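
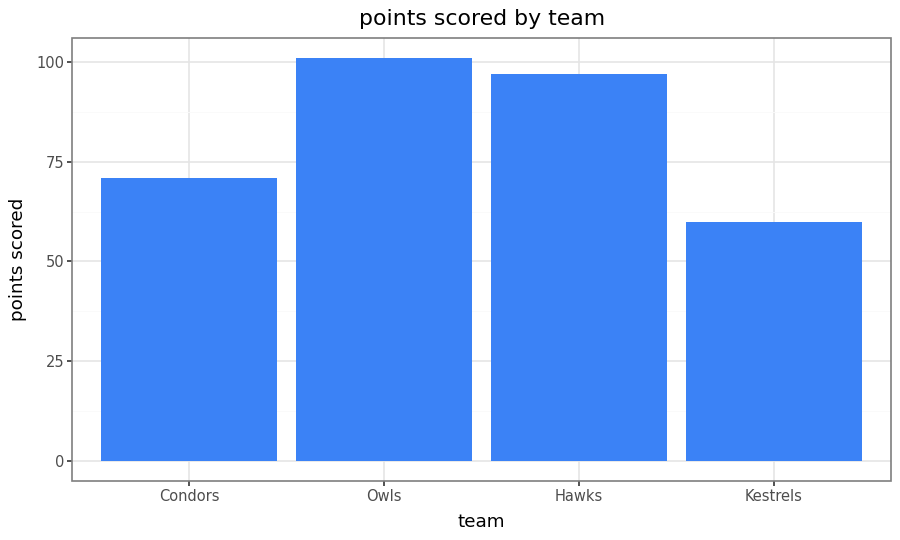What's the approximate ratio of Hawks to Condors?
≈ 1.43×

Hawks ≈ 100, Condors ≈ 70; 100/70 ≈ 1.43.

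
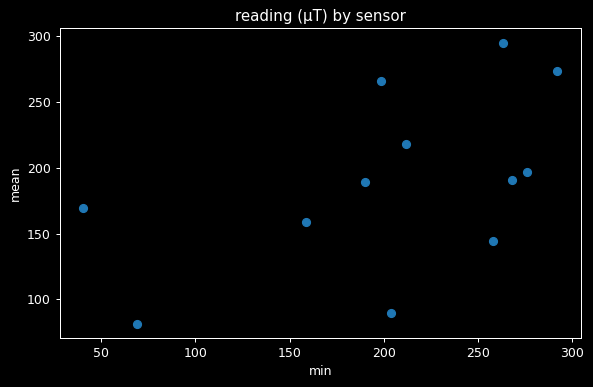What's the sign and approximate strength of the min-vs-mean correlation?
positive, moderate

Points are positively correlated; moderate (|r| ≈ 0.5).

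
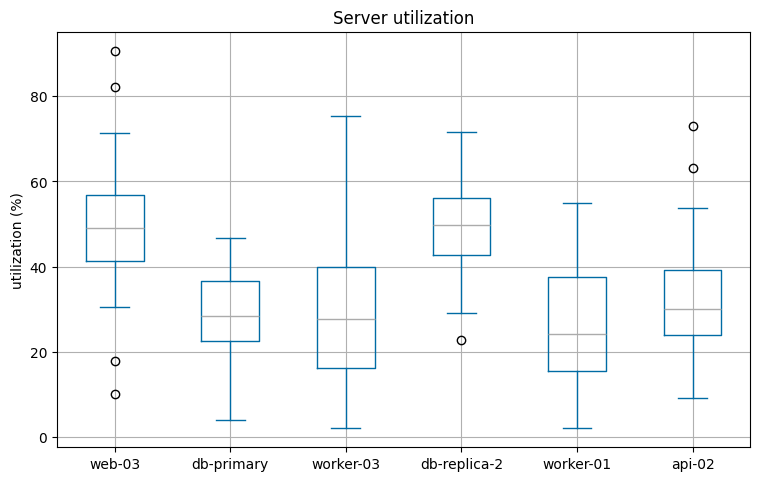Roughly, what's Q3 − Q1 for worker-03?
Q3 ≈ 40, Q1 ≈ 16; IQR ≈ 24.

≈ 24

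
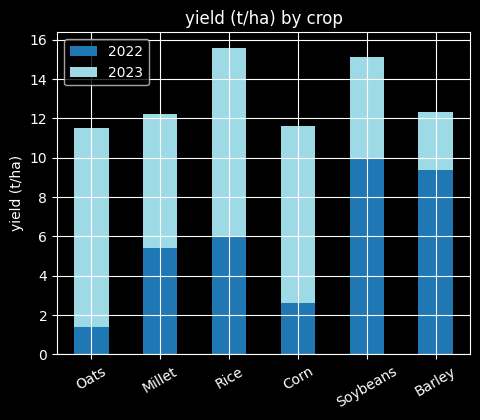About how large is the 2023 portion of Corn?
≈ 10

2023 top ≈ 12, bottom ≈ 2; segment ≈ 10.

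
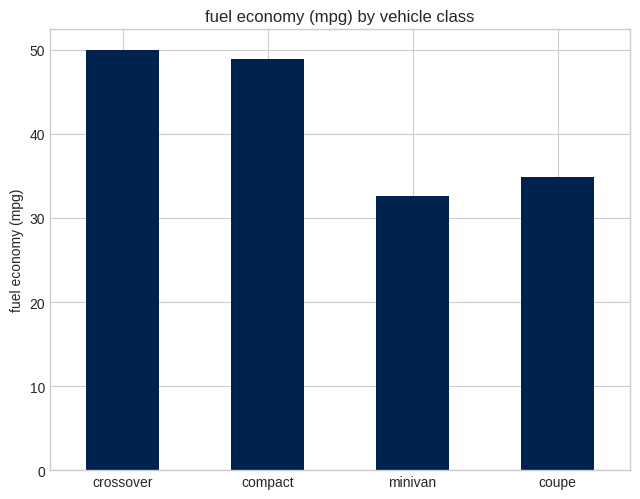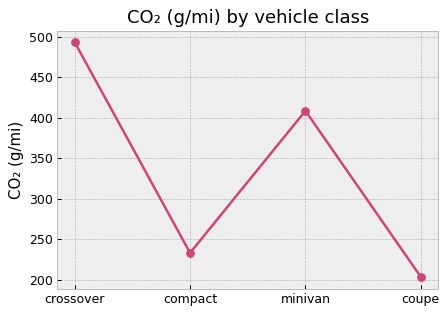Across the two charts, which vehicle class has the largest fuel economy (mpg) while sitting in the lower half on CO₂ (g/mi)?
compact

Chart 2 median CO₂ (g/mi) ≈ 300; below-median vehicle classes: compact, coupe. Among those, compact has the highest fuel economy (mpg) (≈ 50).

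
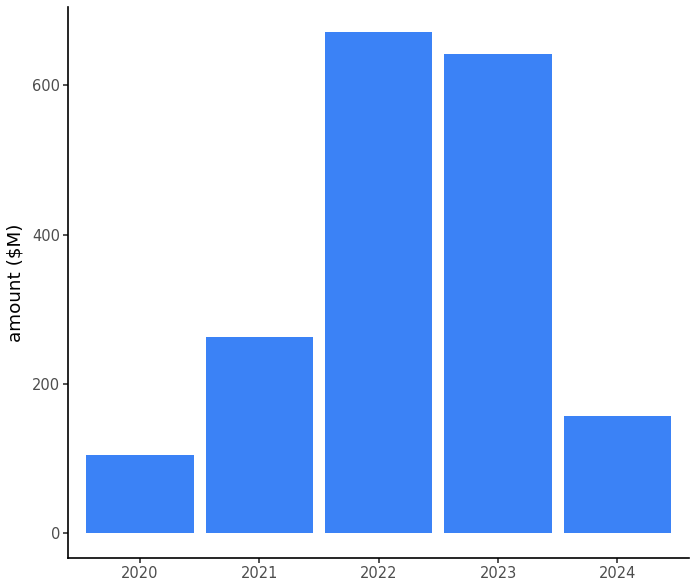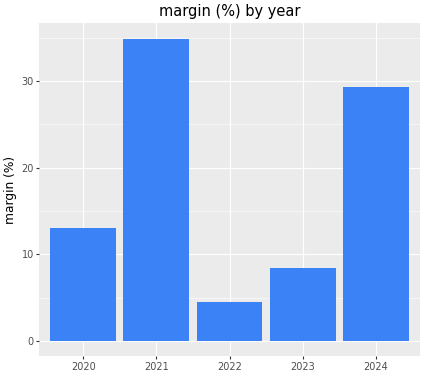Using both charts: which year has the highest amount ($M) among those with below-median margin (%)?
Chart 2 median margin (%) ≈ 15; below-median years: 2022, 2023. Among those, 2022 has the highest amount ($M) (≈ 700).

2022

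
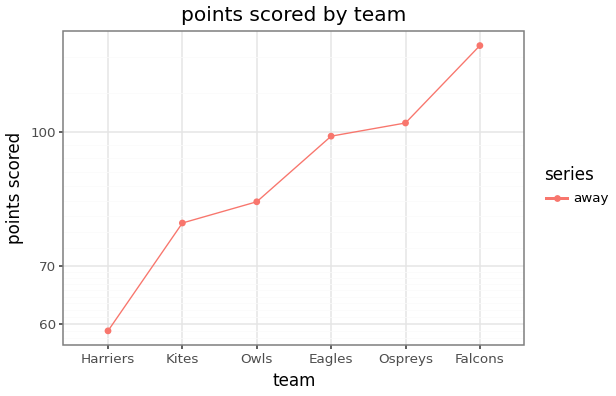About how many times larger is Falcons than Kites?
Falcons ≈ 130, Kites ≈ 80; 130/80 ≈ 1.62.

≈ 1.62×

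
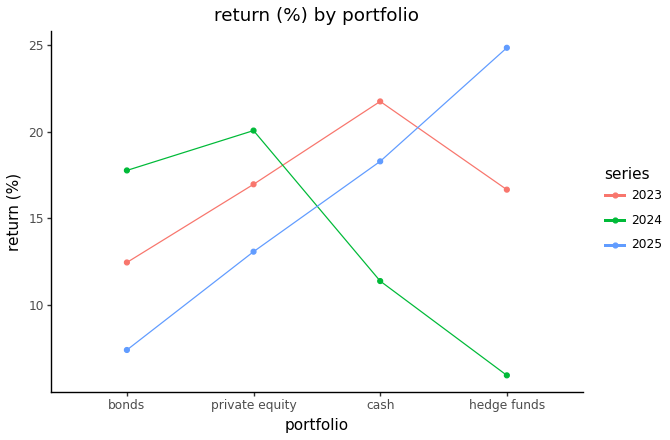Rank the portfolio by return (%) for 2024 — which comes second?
bonds

Top 3 for 2024: private equity ≈ 20, bonds ≈ 18, cash ≈ 12.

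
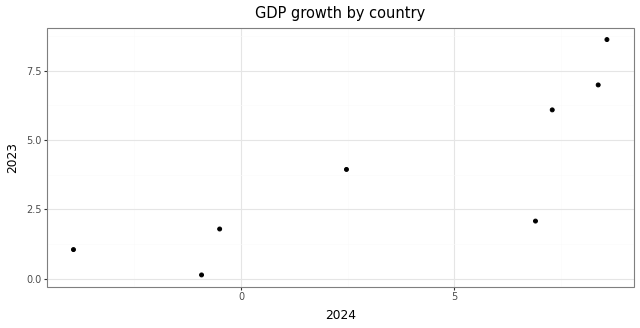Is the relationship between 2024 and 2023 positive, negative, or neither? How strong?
positive, strong

Points are positively correlated; strong (|r| ≈ 0.8).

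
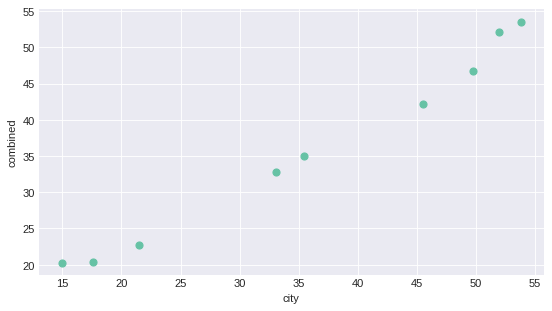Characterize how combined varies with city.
Points are positively correlated; strong (|r| ≈ 1.0).

positive, strong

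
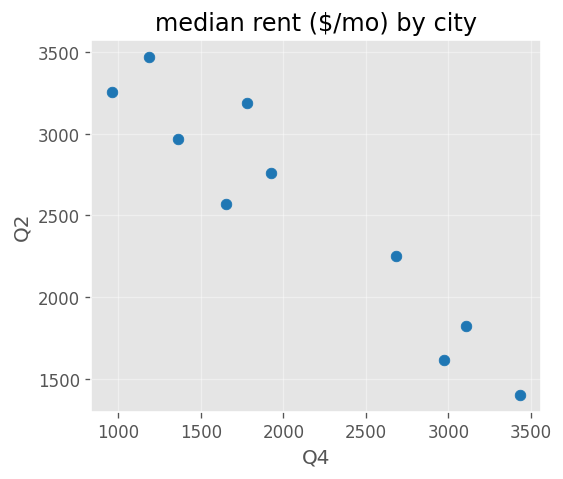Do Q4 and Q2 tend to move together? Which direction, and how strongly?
Points are negatively correlated; strong (|r| ≈ 1.0).

negative, strong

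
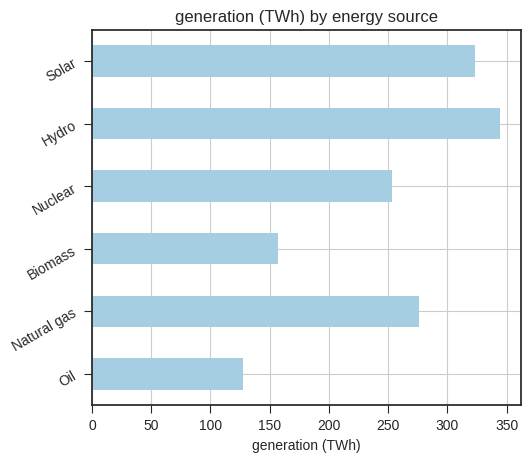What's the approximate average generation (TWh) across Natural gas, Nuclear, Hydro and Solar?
≈ 300

(300 + 250 + 350 + 300) / 4 ≈ 300.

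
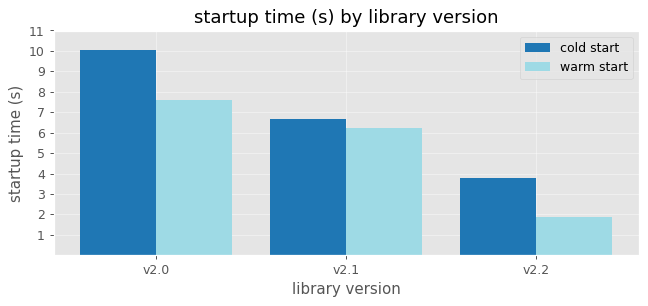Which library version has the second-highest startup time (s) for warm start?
Top 3 for warm start: v2.0 ≈ 8, v2.1 ≈ 6, v2.2 ≈ 2.

v2.1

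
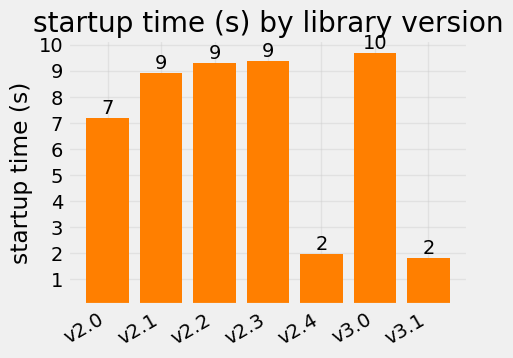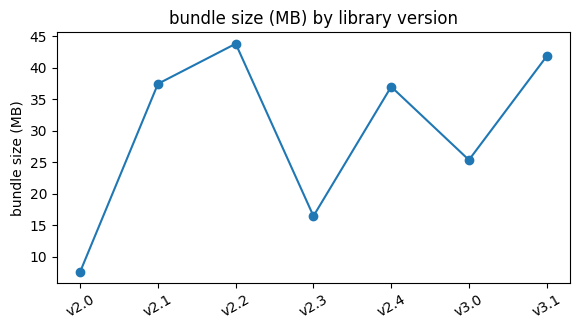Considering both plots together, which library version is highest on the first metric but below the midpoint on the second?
Chart 2 median bundle size (MB) ≈ 35; below-median library versions: v2.0, v2.3, v3.0. Among those, v3.0 has the highest startup time (s) (≈ 10).

v3.0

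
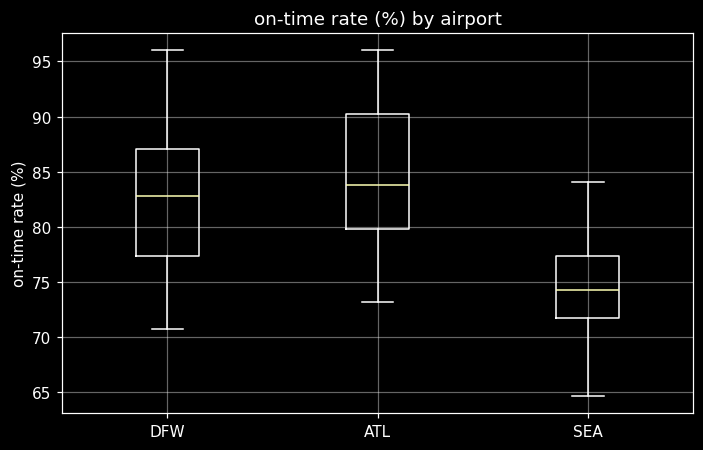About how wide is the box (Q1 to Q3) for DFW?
Q3 ≈ 87, Q1 ≈ 77; IQR ≈ 10.

≈ 10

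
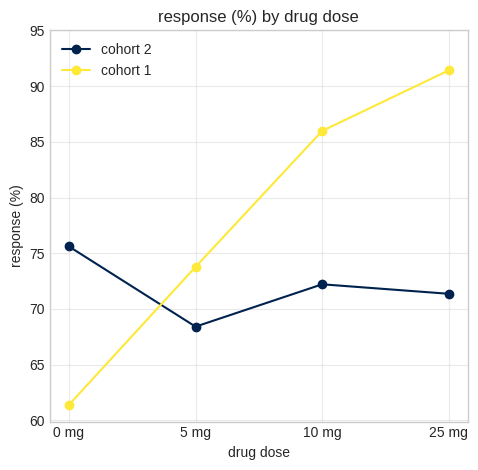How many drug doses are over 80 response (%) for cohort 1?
Above 80: 10 mg, 25 mg.

2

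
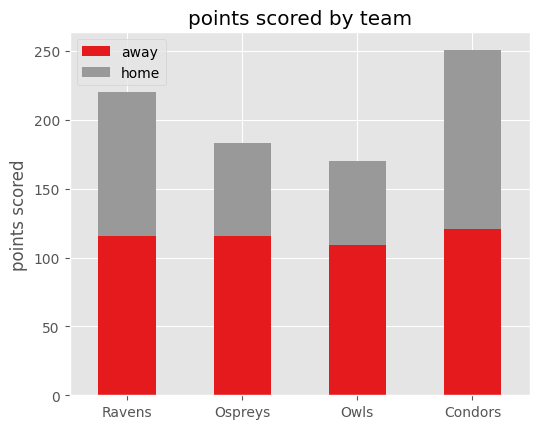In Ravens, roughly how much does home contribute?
home top ≈ 225, bottom ≈ 125; segment ≈ 100.

≈ 100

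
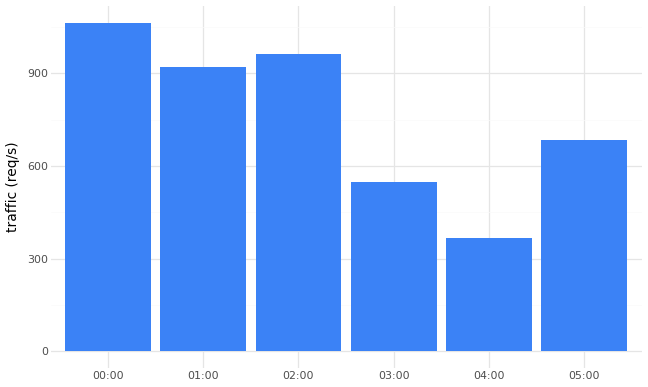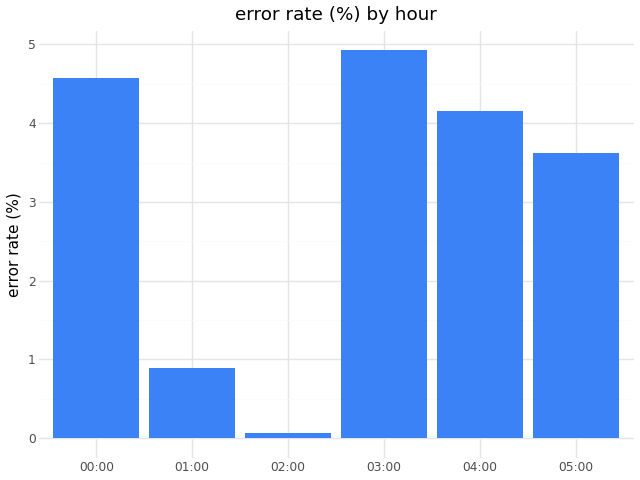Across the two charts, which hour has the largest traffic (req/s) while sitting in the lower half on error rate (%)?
Chart 2 median error rate (%) ≈ 4; below-median hours: 01:00, 02:00, 05:00. Among those, 02:00 has the highest traffic (req/s) (≈ 1000).

02:00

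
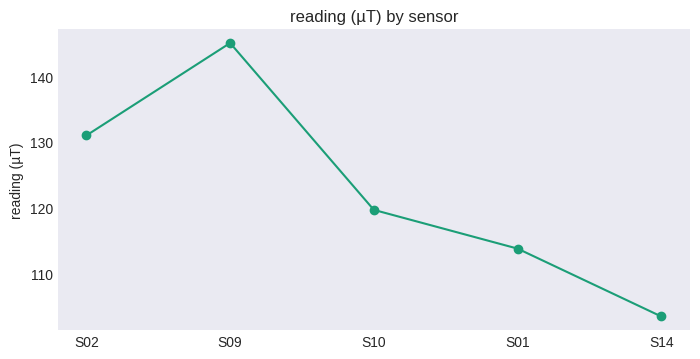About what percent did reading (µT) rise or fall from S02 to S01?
≈ -11.5%

S02 ≈ 130, S01 ≈ 115; (115 − 130) / 130 ≈ -11.5%.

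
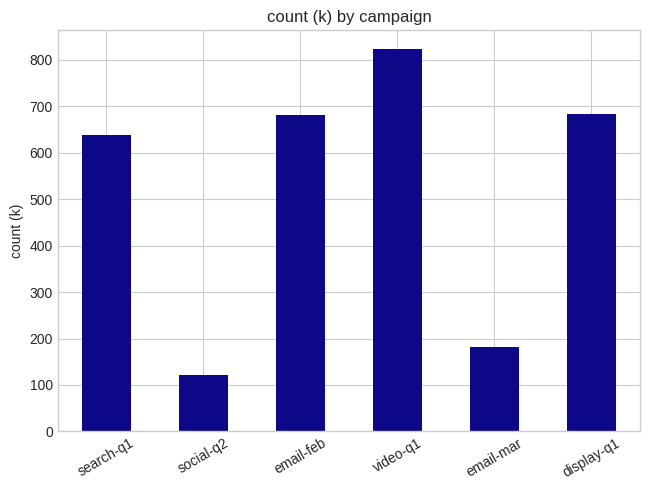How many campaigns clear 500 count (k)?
Above 500: search-q1, email-feb, video-q1, display-q1.

4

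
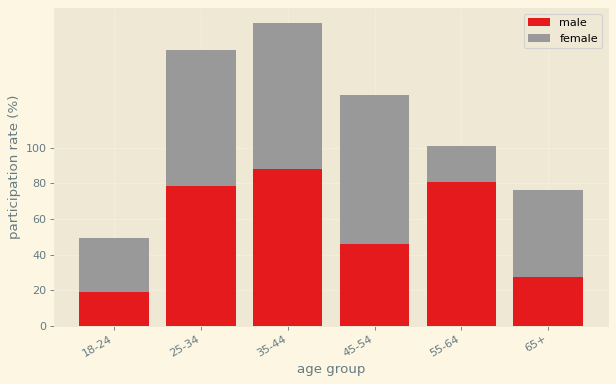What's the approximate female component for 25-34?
≈ 80

female top ≈ 160, bottom ≈ 80; segment ≈ 80.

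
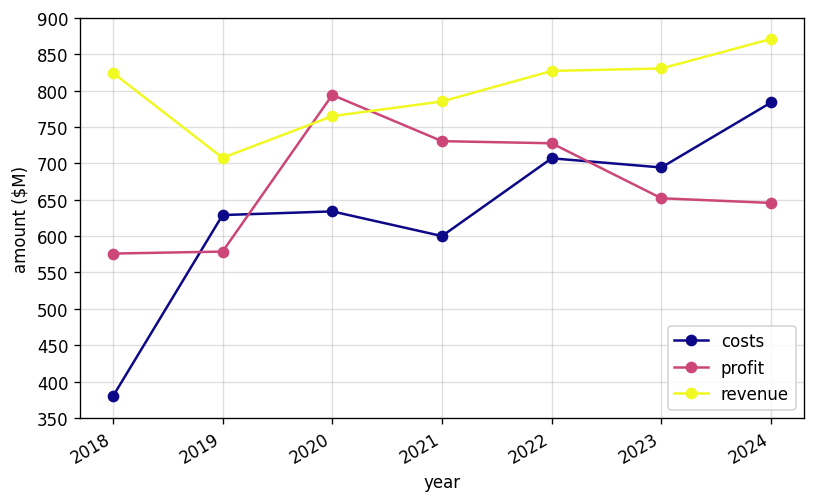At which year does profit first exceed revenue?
2019: profit ≈ 600 vs revenue ≈ 700 (not yet); 2020: profit ≈ 800 vs revenue ≈ 750 (first crossover).

2020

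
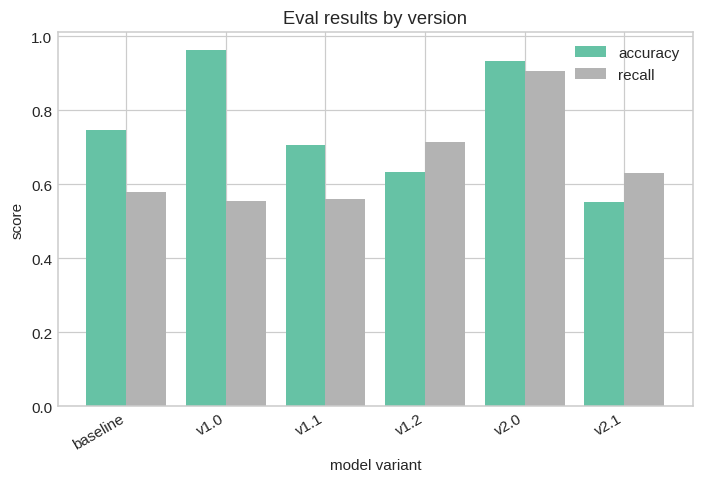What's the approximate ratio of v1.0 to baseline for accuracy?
v1.0 ≈ 1.0, baseline ≈ 0.7; 1.0/0.7 ≈ 1.43.

≈ 1.43×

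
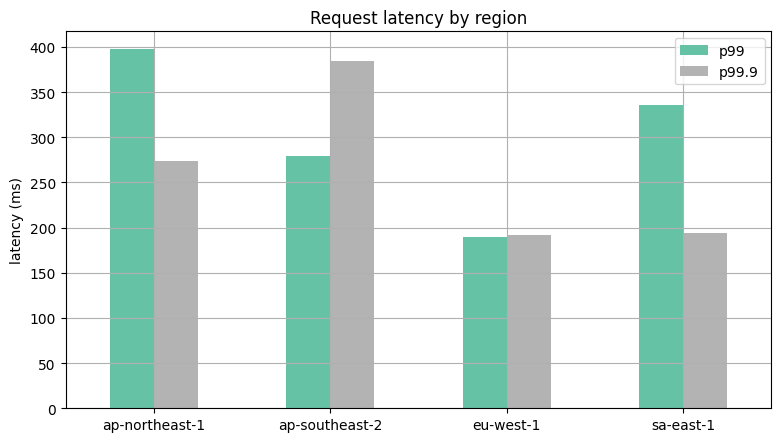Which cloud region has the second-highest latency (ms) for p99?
Top 3 for p99: ap-northeast-1 ≈ 400, sa-east-1 ≈ 350, ap-southeast-2 ≈ 300.

sa-east-1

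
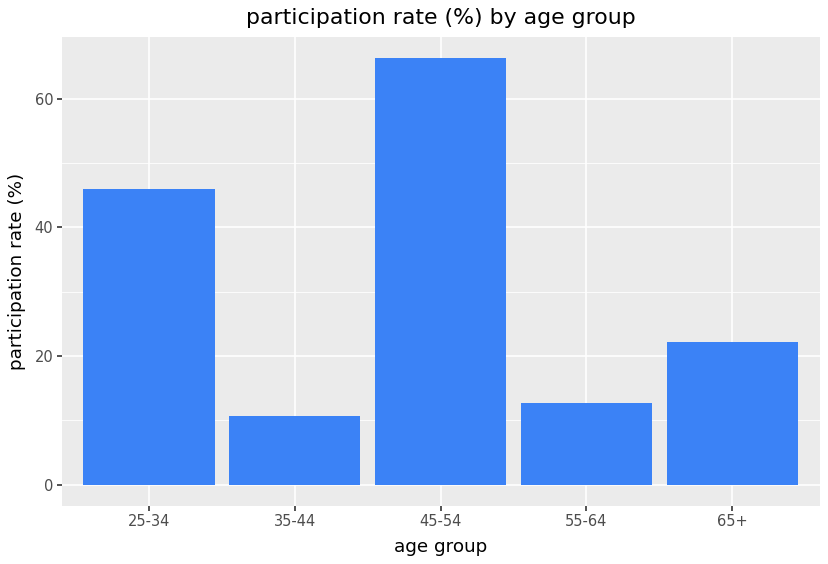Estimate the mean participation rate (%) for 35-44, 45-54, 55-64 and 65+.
≈ 28

(10 + 70 + 10 + 20) / 4 ≈ 28.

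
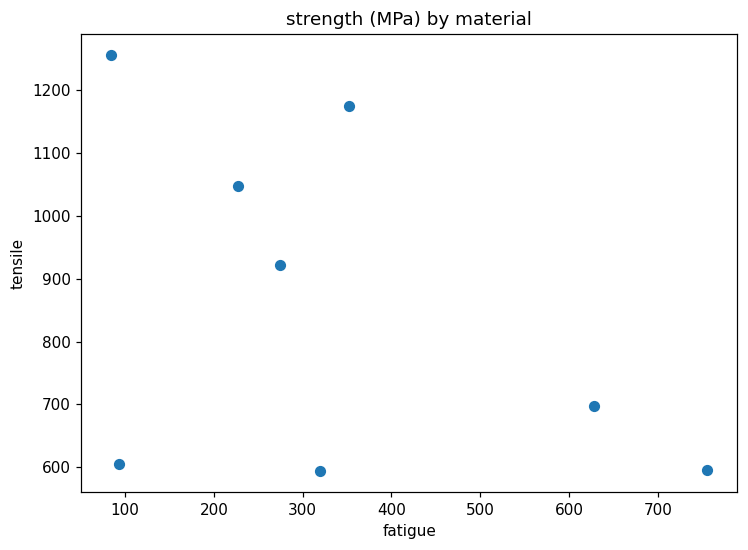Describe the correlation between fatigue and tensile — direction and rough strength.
negative, moderate

Points are negatively correlated; moderate (|r| ≈ 0.5).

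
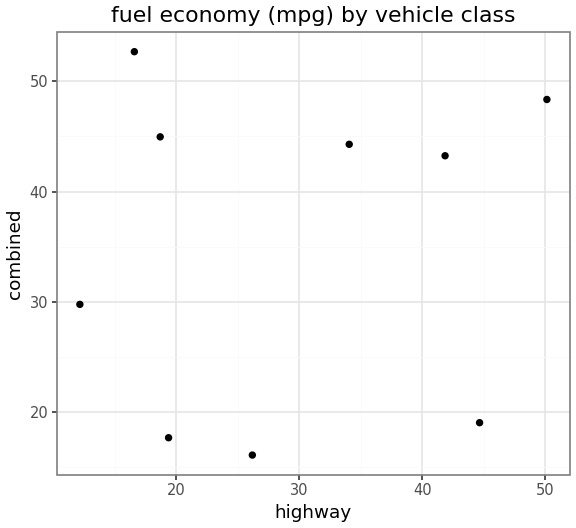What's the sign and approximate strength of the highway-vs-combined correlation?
Points are roughly uncorrelated; weak (|r| ≈ 0.1).

no clear correlation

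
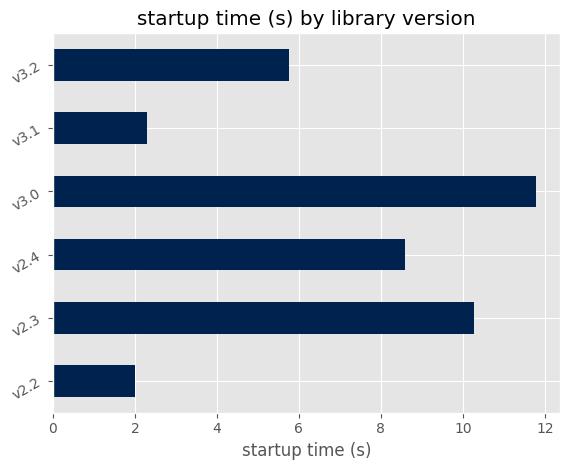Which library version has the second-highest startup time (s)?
v2.3

Top 3: v3.0 ≈ 12, v2.3 ≈ 10, v2.4 ≈ 9.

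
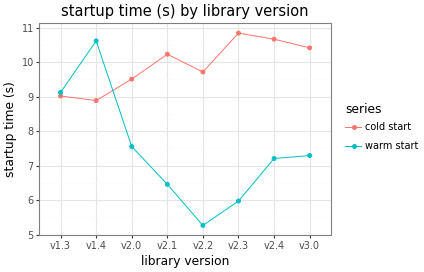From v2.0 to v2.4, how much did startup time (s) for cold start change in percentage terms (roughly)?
v2.0 ≈ 9.5, v2.4 ≈ 10.5; (10.5 − 9.5) / 9.5 ≈ +10.5%.

≈ +10.5%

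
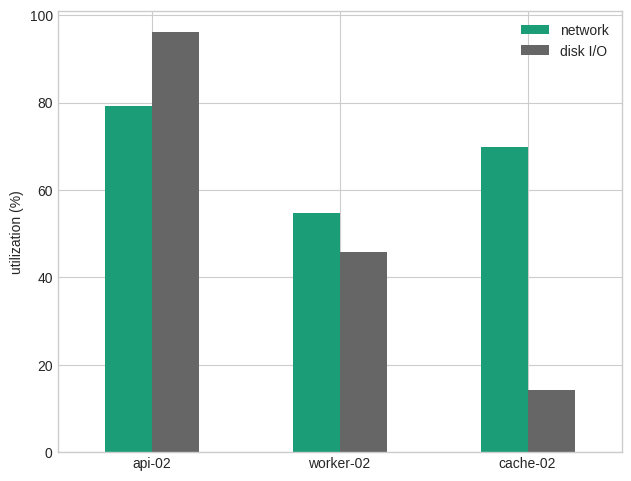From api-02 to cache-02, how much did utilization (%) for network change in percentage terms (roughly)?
≈ -12.5%

api-02 ≈ 80, cache-02 ≈ 70; (70 − 80) / 80 ≈ -12.5%.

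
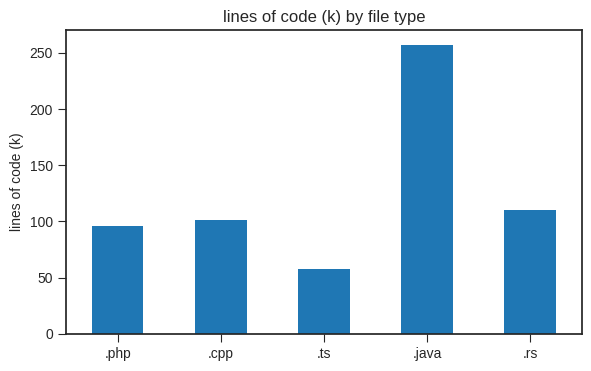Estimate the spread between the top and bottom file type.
≈ 200

Max .java ≈ 250, min .ts ≈ 50; range ≈ 200.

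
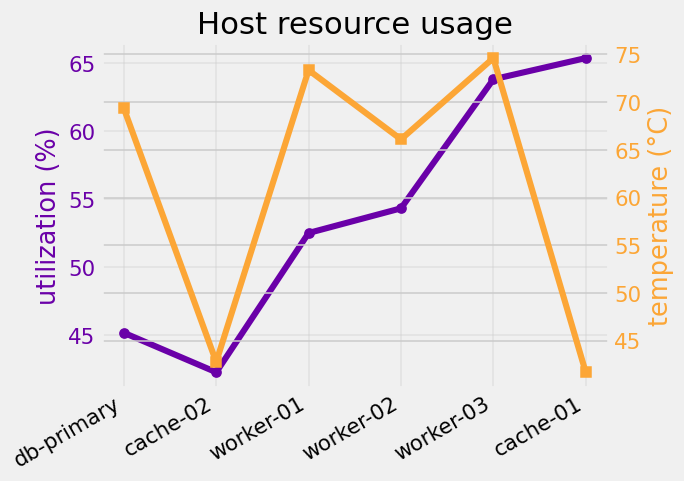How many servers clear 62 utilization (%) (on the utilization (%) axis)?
2

Above 62: worker-03, cache-01.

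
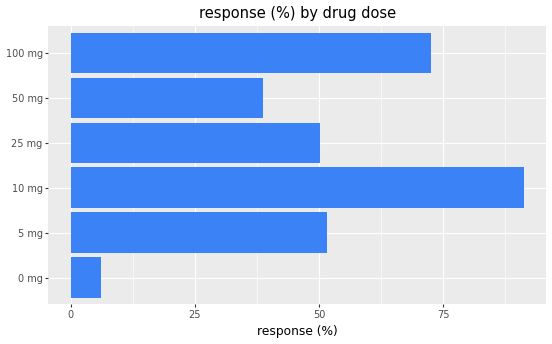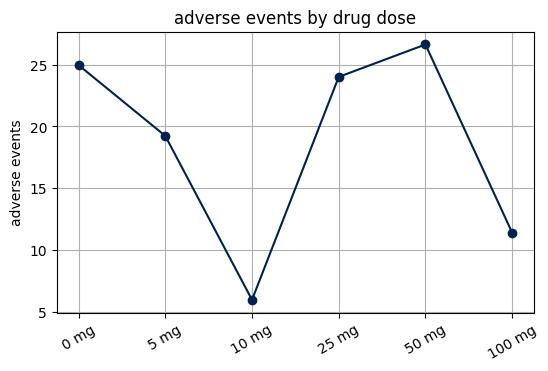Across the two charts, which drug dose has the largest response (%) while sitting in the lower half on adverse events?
Chart 2 median adverse events ≈ 20; below-median drug doses: 5 mg, 10 mg, 100 mg. Among those, 10 mg has the highest response (%) (≈ 90).

10 mg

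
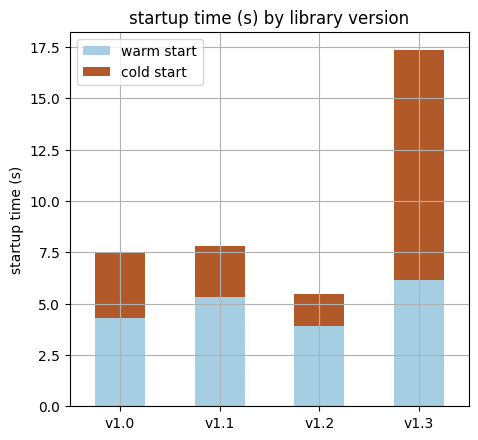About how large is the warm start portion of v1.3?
≈ 6

warm start top ≈ 6, bottom ≈ 0; segment ≈ 6.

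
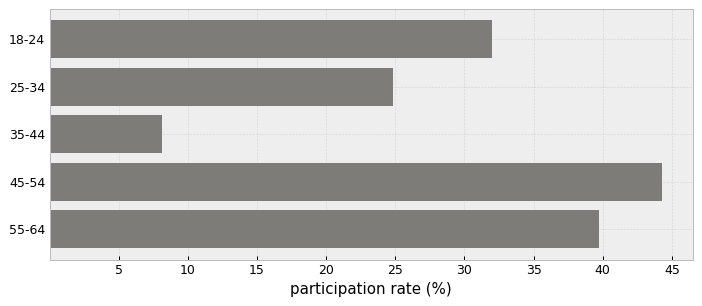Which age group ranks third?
Top 4: 45-54 ≈ 45, 55-64 ≈ 40, 18-24 ≈ 30, 25-34 ≈ 25.

18-24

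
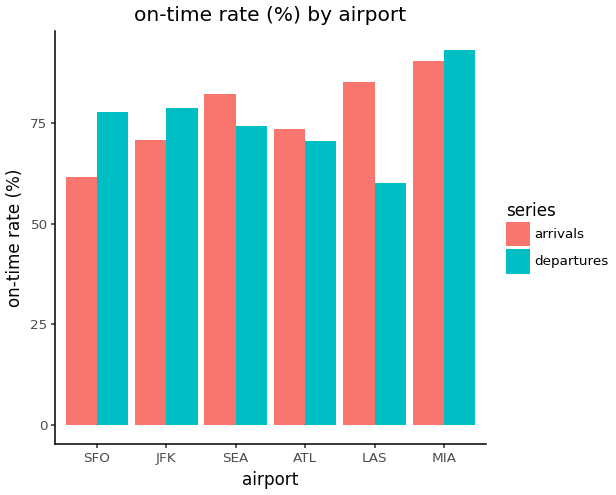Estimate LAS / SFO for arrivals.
≈ 1.5×

LAS ≈ 90, SFO ≈ 60; 90/60 ≈ 1.5.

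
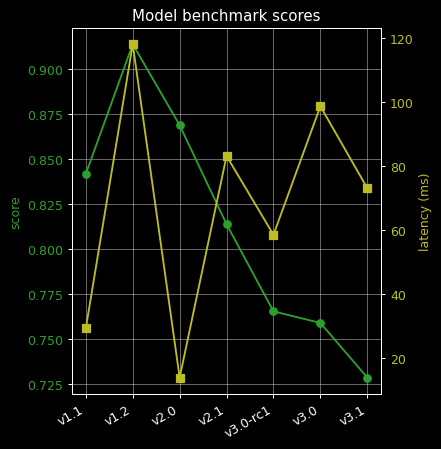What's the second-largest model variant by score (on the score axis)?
Top 3 (on the score axis): v1.2 ≈ 0.92, v2.0 ≈ 0.86, v1.1 ≈ 0.84.

v2.0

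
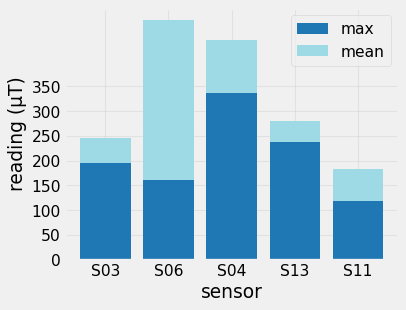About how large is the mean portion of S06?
≈ 350

mean top ≈ 500, bottom ≈ 150; segment ≈ 350.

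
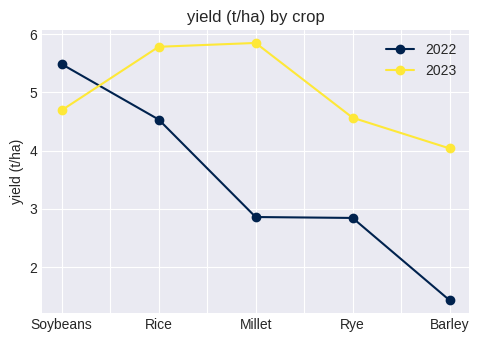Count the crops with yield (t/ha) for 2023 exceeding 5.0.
2

Above 5.0: Rice, Millet.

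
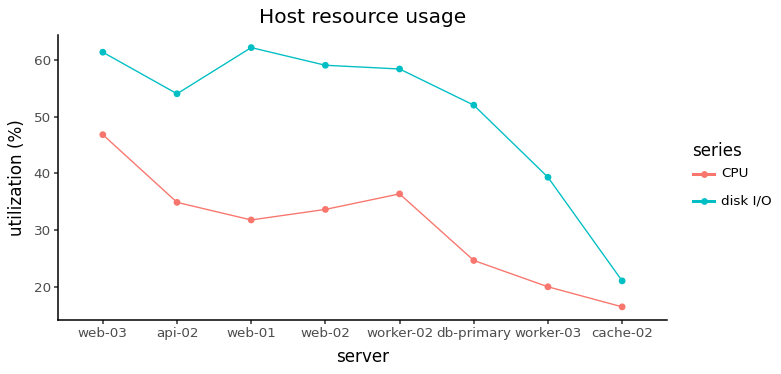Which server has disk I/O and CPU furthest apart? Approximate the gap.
web-01, ≈ 30 %

web-01: disk I/O ≈ 60, CPU ≈ 30 → gap ≈ 30. Next-largest (db-primary) is only ≈ 25.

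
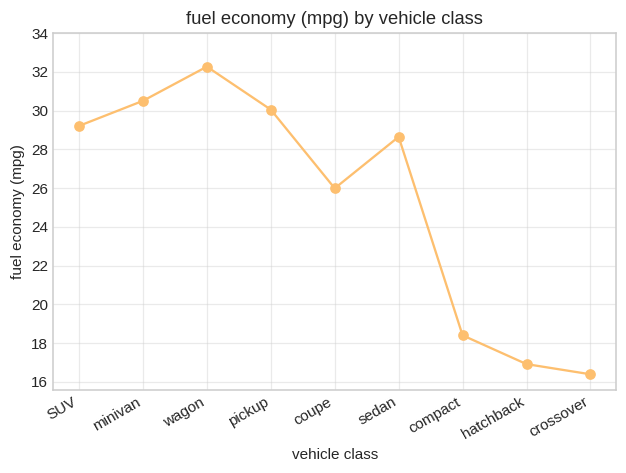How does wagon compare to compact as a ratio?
≈ 1.78×

wagon ≈ 32, compact ≈ 18; 32/18 ≈ 1.78.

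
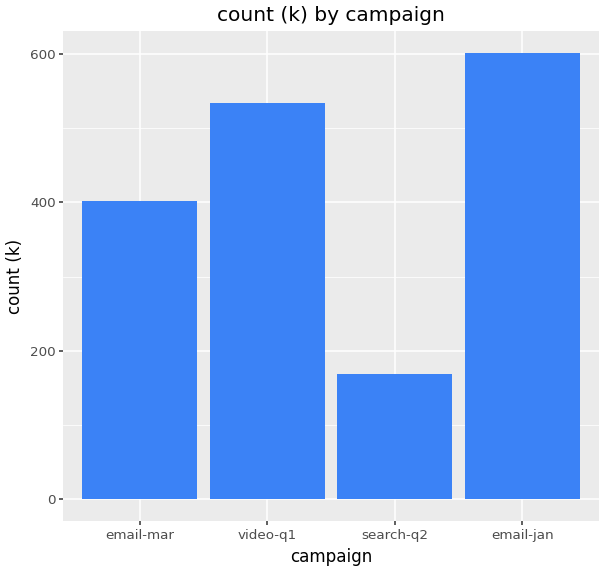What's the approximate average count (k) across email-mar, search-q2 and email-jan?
(400 + 200 + 600) / 3 ≈ 400.

≈ 400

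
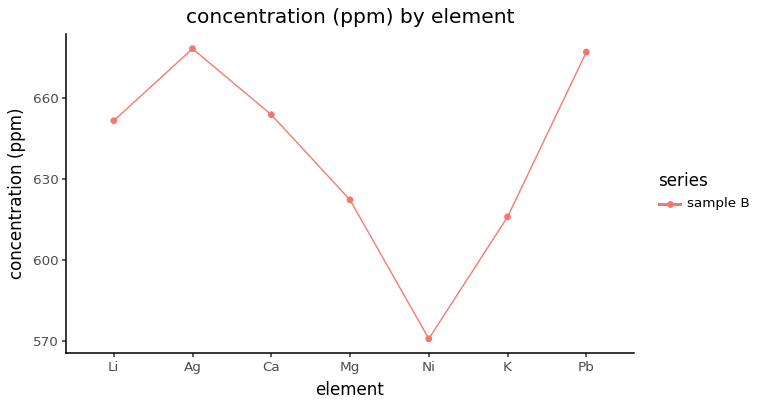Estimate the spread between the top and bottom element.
Max Ag ≈ 680, min Ni ≈ 570; range ≈ 110.

≈ 110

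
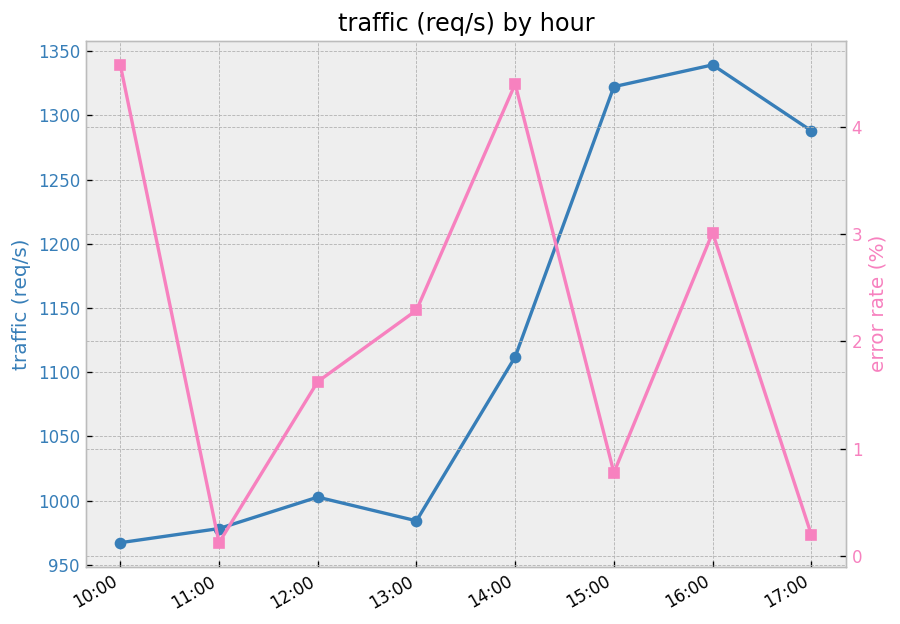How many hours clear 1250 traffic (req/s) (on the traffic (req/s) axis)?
3

Above 1250: 15:00, 16:00, 17:00.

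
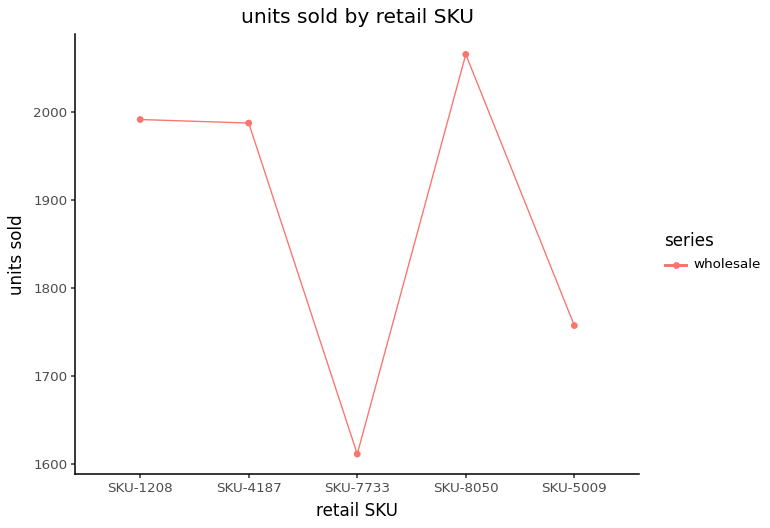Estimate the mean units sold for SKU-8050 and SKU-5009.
≈ 1900

(2050 + 1750) / 2 ≈ 1900.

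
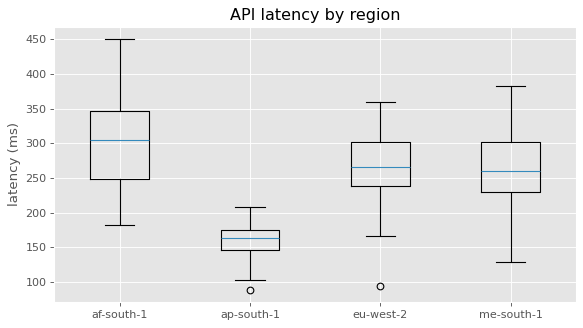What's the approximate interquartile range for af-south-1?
≈ 100

Q3 ≈ 340, Q1 ≈ 240; IQR ≈ 100.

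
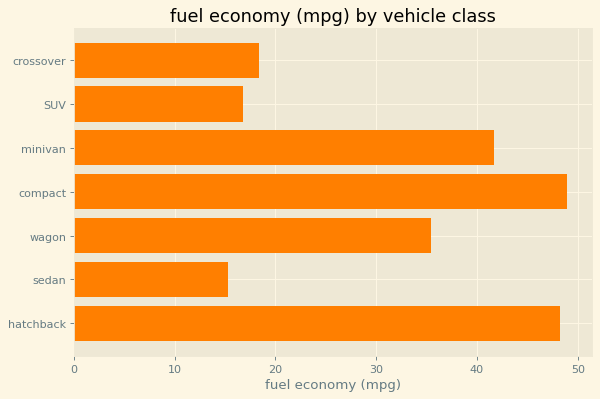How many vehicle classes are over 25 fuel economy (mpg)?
4

Above 25: minivan, compact, wagon, hatchback.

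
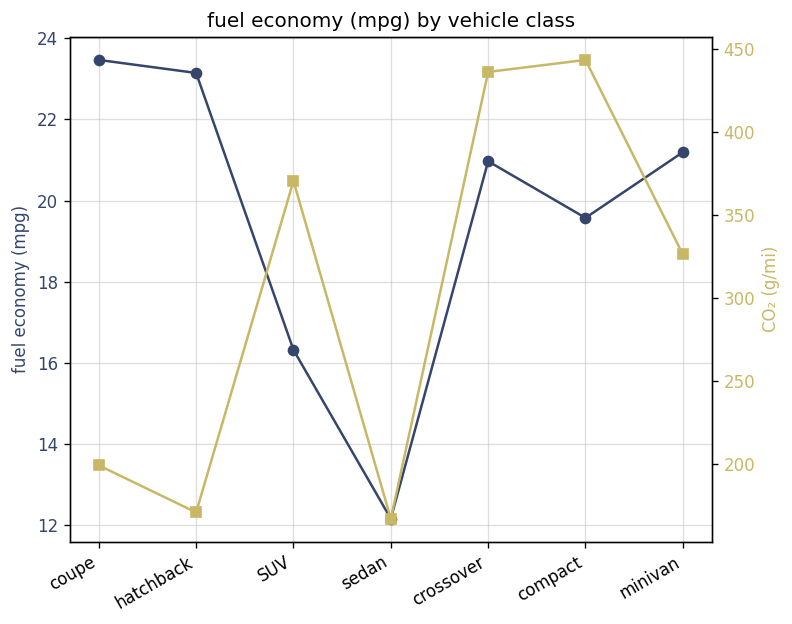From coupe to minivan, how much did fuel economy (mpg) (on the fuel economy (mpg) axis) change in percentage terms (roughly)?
≈ -8.7%

coupe ≈ 23, minivan ≈ 21; (21 − 23) / 23 ≈ -8.7%.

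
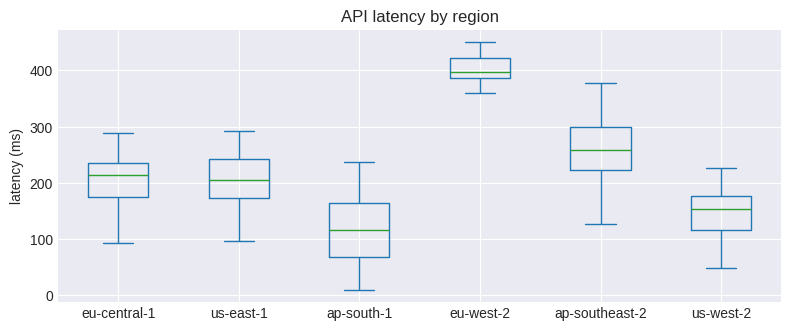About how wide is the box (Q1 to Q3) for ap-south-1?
Q3 ≈ 175, Q1 ≈ 75; IQR ≈ 100.

≈ 100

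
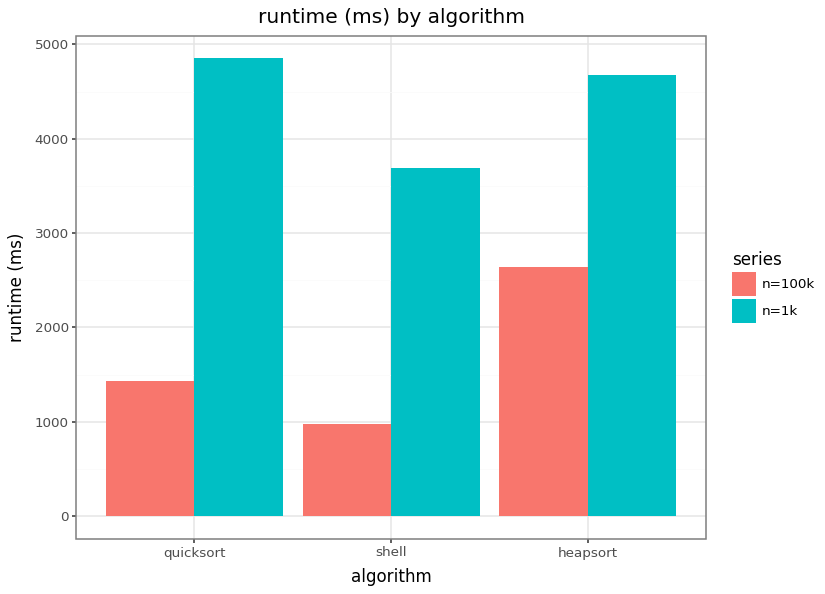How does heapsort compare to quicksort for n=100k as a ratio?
heapsort ≈ 2500, quicksort ≈ 1500; 2500/1500 ≈ 1.67.

≈ 1.67×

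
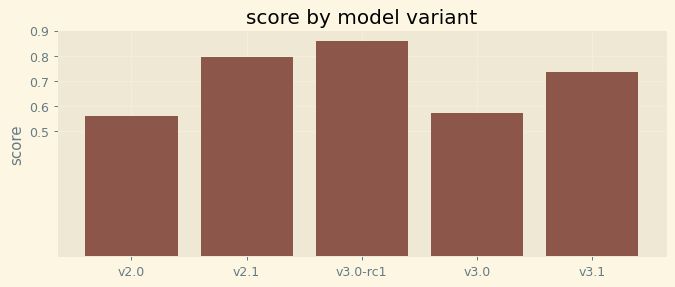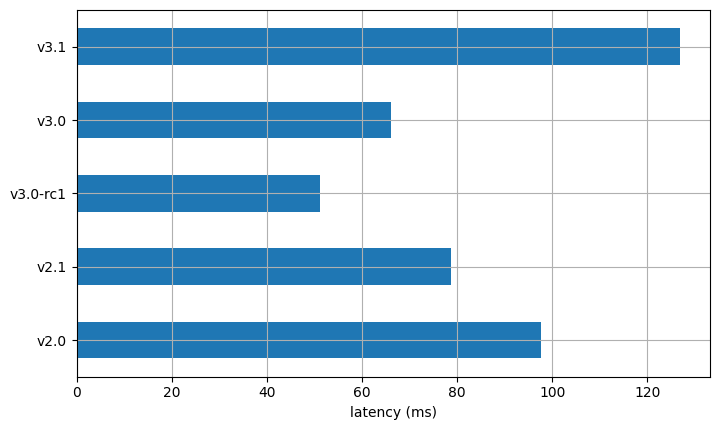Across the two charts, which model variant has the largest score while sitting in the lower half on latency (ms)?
Chart 2 median latency (ms) ≈ 80; below-median model variants: v3.0-rc1, v3.0. Among those, v3.0-rc1 has the highest score (≈ 0.9).

v3.0-rc1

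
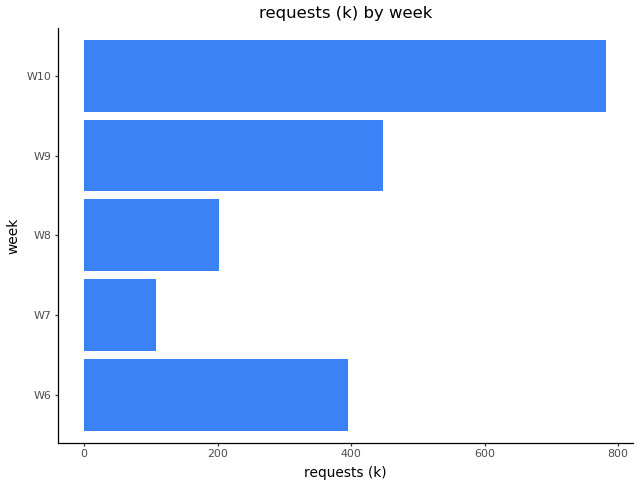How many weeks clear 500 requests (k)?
1

Above 500: W10.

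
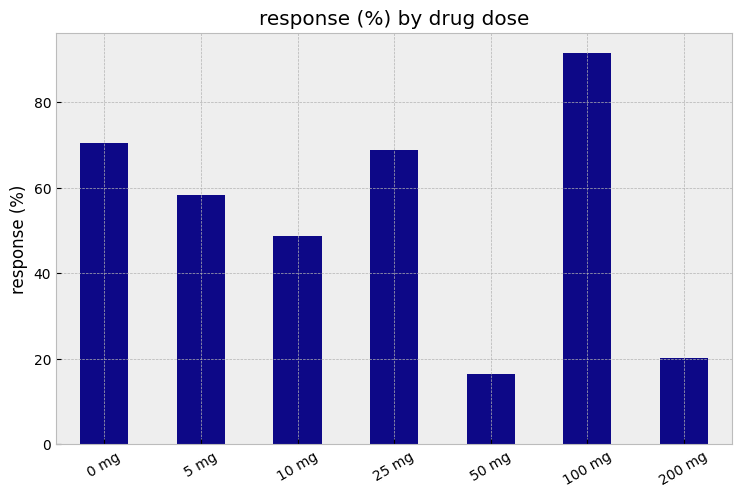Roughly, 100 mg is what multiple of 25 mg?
100 mg ≈ 90, 25 mg ≈ 70; 90/70 ≈ 1.29.

≈ 1.29×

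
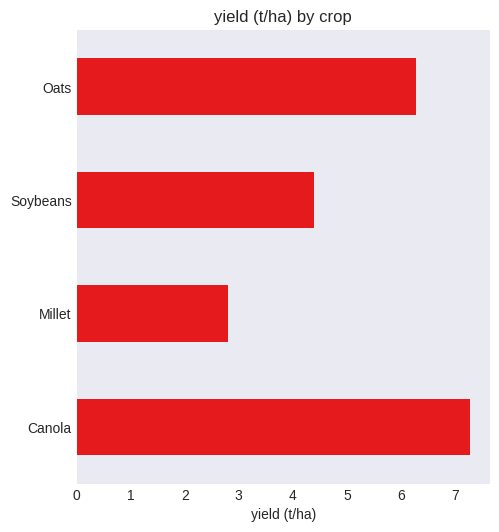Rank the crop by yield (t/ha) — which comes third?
Soybeans

Top 4: Canola ≈ 7, Oats ≈ 6, Soybeans ≈ 4, Millet ≈ 3.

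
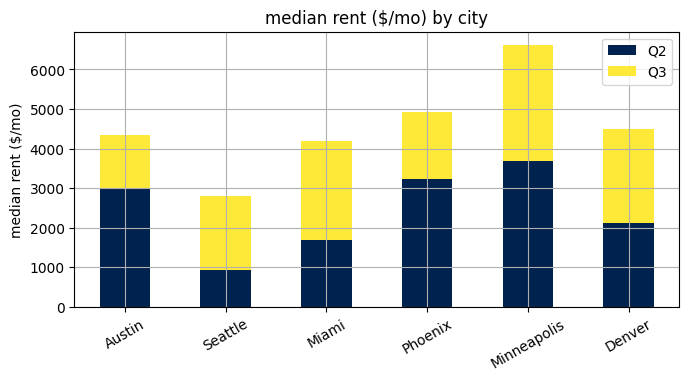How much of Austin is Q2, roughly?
Q2 top ≈ 3000, bottom ≈ 0; segment ≈ 3000.

≈ 3000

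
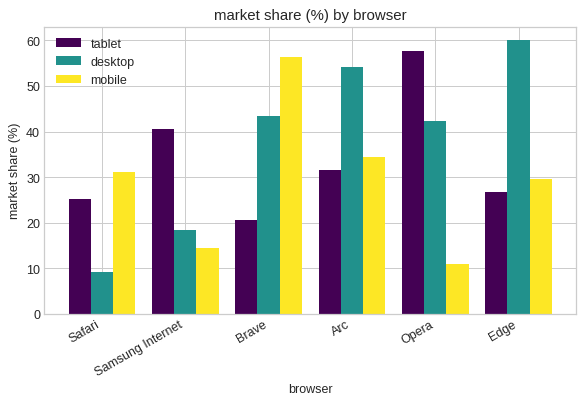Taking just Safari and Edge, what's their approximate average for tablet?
(30 + 30) / 2 ≈ 30.

≈ 30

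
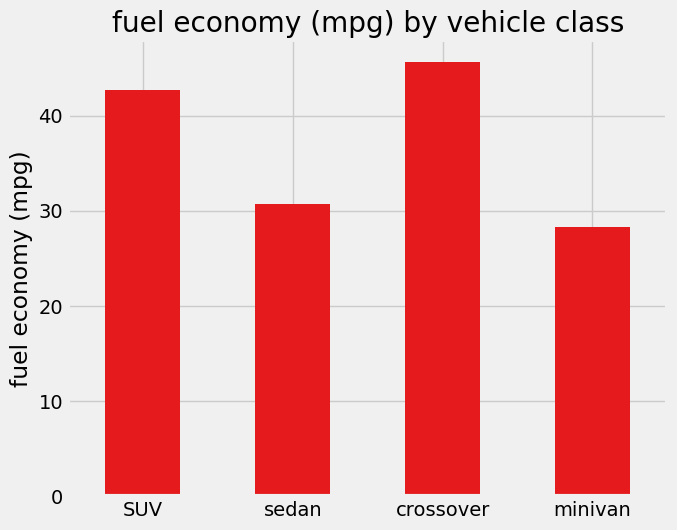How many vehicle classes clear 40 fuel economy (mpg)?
Above 40: SUV, crossover.

2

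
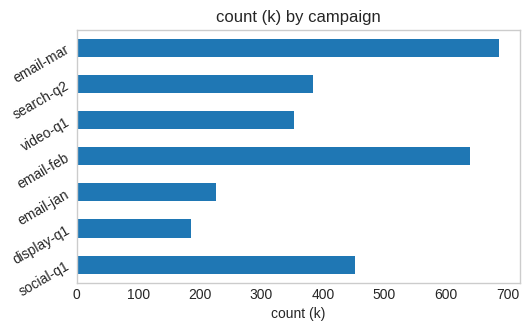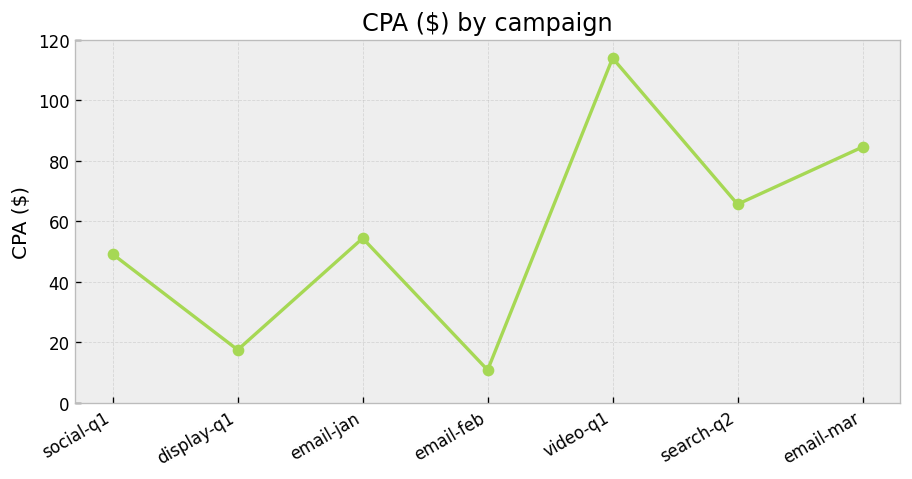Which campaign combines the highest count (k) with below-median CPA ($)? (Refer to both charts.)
Chart 2 median CPA ($) ≈ 60; below-median campaigns: social-q1, display-q1, email-feb. Among those, email-feb has the highest count (k) (≈ 600).

email-feb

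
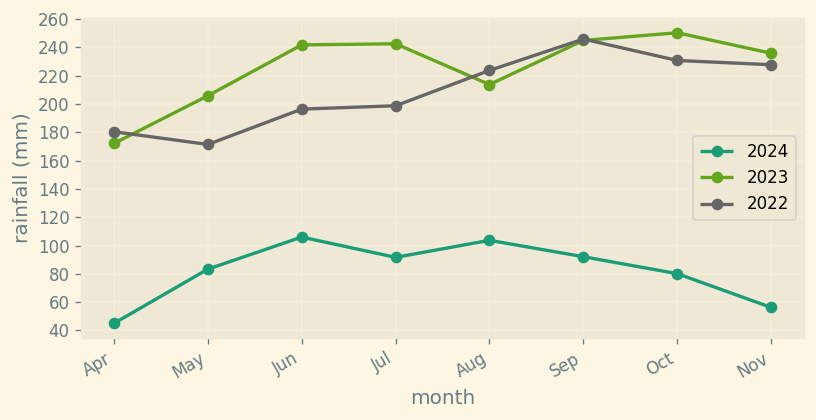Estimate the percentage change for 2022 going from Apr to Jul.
Apr ≈ 180, Jul ≈ 200; (200 − 180) / 180 ≈ +11.1%.

≈ +11.1%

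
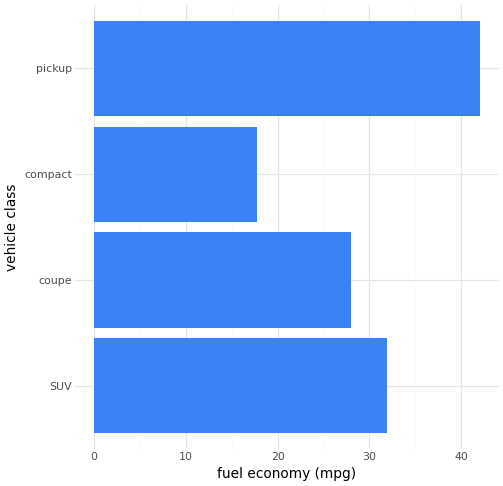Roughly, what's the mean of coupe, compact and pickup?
≈ 30

(30 + 20 + 40) / 3 ≈ 30.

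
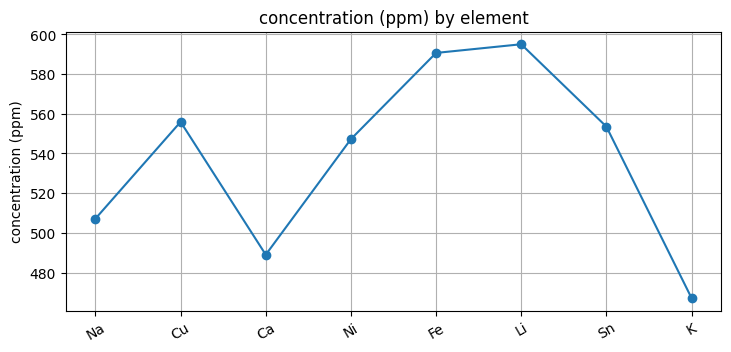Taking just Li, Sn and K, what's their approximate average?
≈ 540

(600 + 560 + 460) / 3 ≈ 540.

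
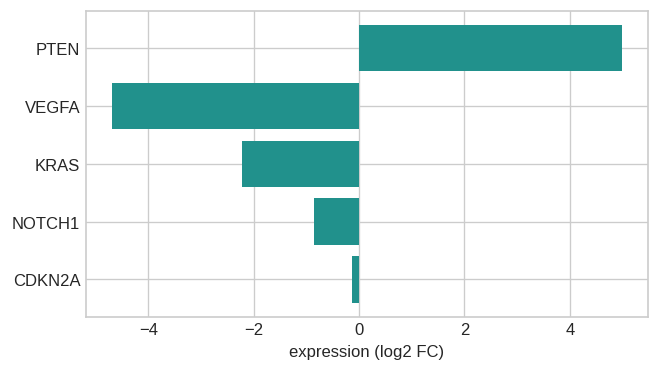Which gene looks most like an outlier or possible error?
PTEN ≈ 5; the rest sit between ≈ -5 and ≈ 0.

PTEN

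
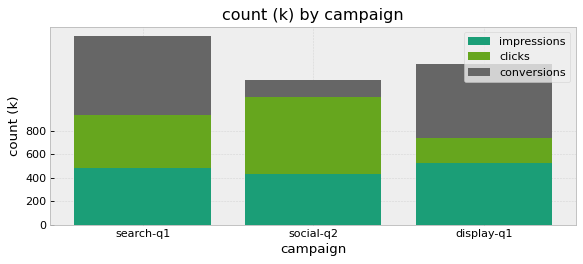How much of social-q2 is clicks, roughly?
≈ 600

clicks top ≈ 1000, bottom ≈ 400; segment ≈ 600.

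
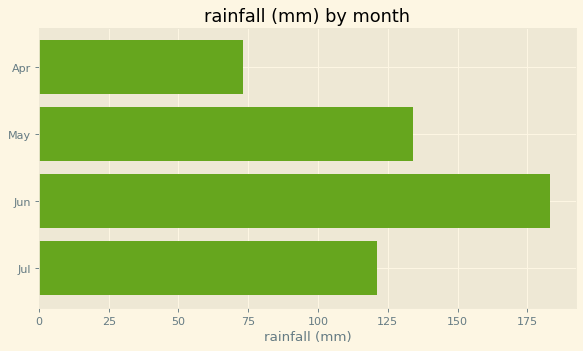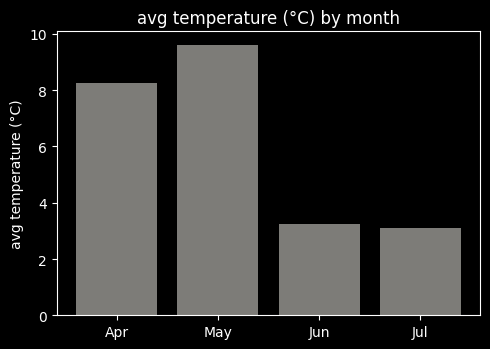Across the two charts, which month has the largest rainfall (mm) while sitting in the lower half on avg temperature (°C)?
Jun

Chart 2 median avg temperature (°C) ≈ 6; below-median months: Jun, Jul. Among those, Jun has the highest rainfall (mm) (≈ 180).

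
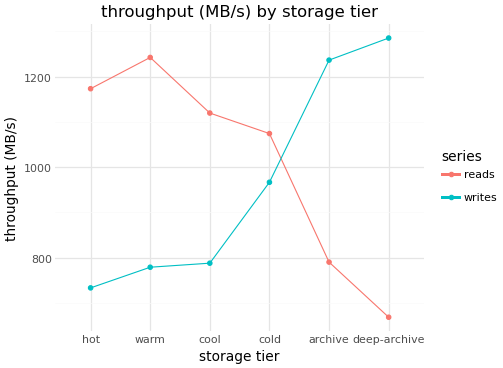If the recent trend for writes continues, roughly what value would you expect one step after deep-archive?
≈ 1450

Last three: 1000, 1200, 1300 → slope ≈ 150/step → next ≈ 1450.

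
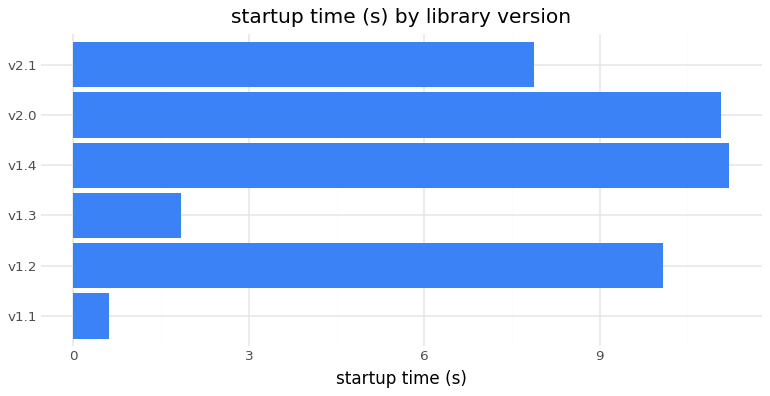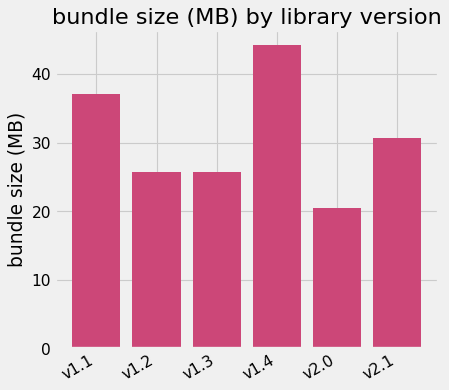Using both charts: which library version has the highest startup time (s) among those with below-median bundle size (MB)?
v2.0

Chart 2 median bundle size (MB) ≈ 30; below-median library versions: v1.2, v1.3, v2.0. Among those, v2.0 has the highest startup time (s) (≈ 12).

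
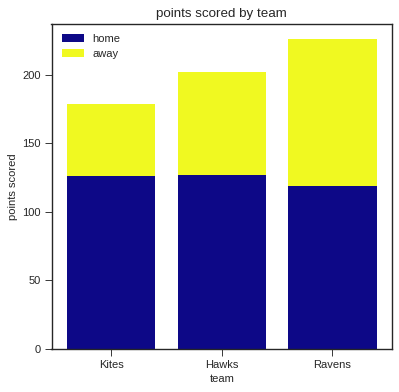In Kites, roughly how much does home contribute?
≈ 120

home top ≈ 120, bottom ≈ 0; segment ≈ 120.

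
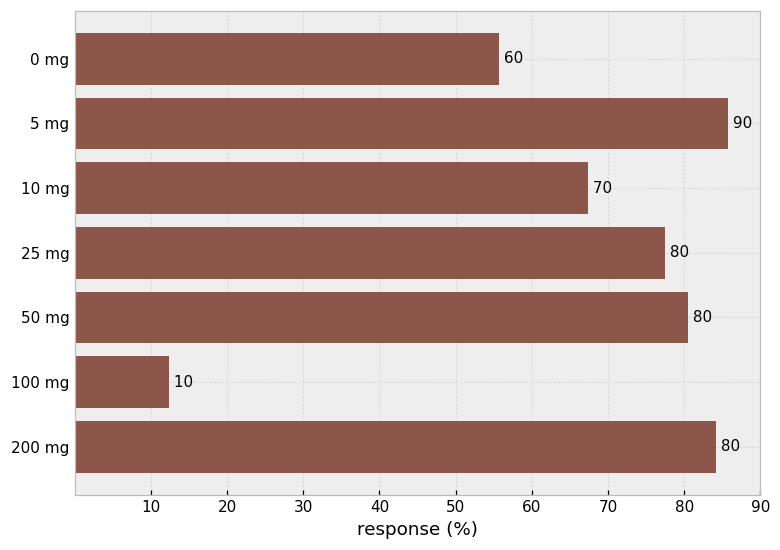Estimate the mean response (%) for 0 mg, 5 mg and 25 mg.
(60 + 90 + 80) / 3 ≈ 77.

≈ 77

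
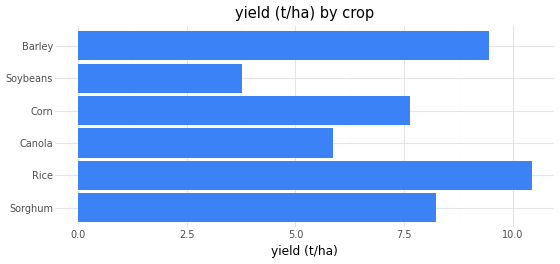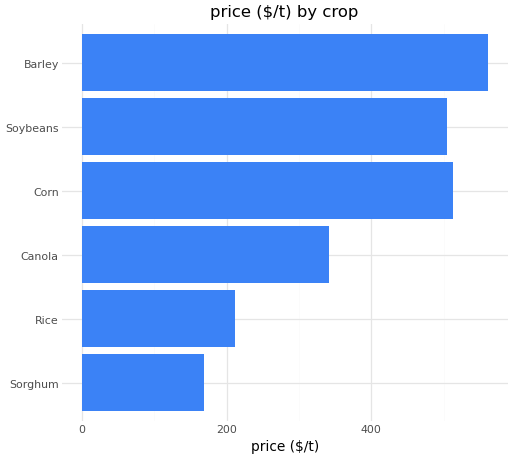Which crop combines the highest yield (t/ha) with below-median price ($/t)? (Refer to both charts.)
Rice

Chart 2 median price ($/t) ≈ 400; below-median crops: Sorghum, Rice, Canola. Among those, Rice has the highest yield (t/ha) (≈ 10).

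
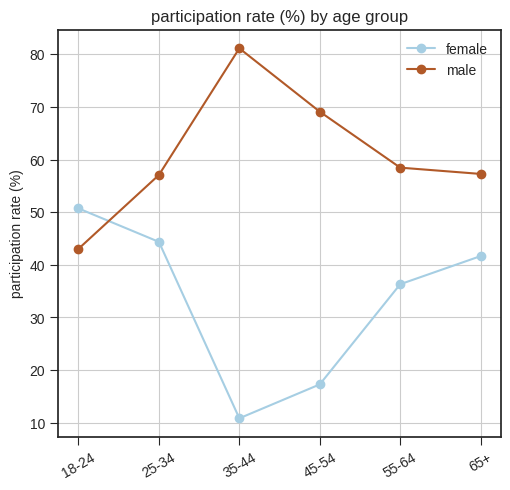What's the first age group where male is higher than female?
25-34

18-24: male ≈ 40 vs female ≈ 50 (not yet); 25-34: male ≈ 60 vs female ≈ 40 (first crossover).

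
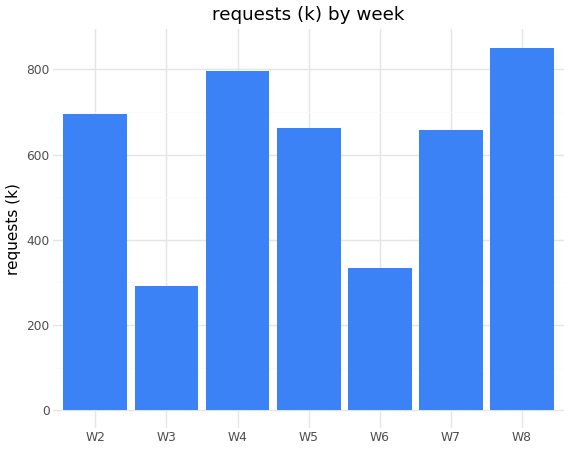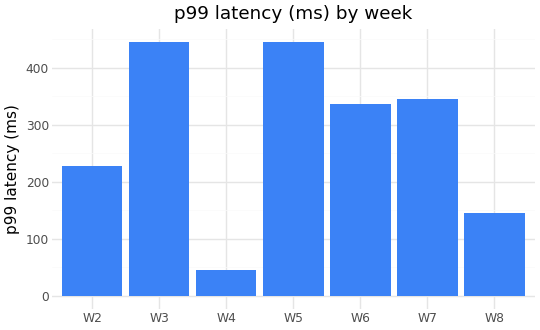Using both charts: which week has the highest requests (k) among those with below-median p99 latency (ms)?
W8

Chart 2 median p99 latency (ms) ≈ 350; below-median weeks: W2, W4, W8. Among those, W8 has the highest requests (k) (≈ 900).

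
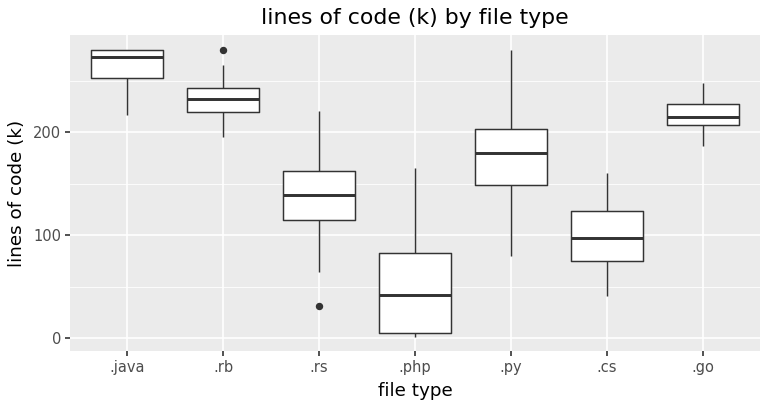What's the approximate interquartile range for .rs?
≈ 40

Q3 ≈ 160, Q1 ≈ 120; IQR ≈ 40.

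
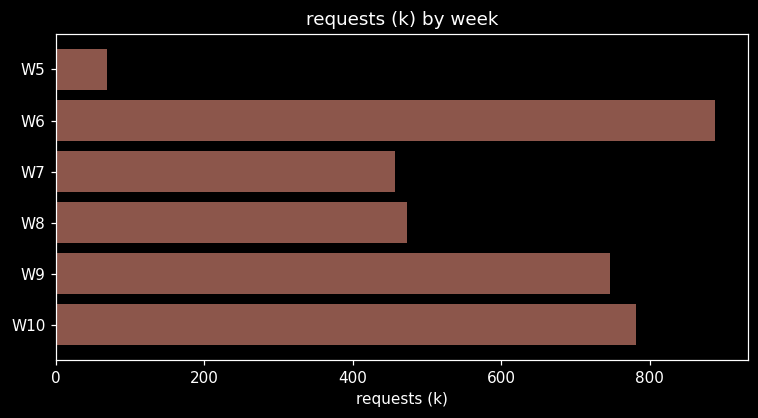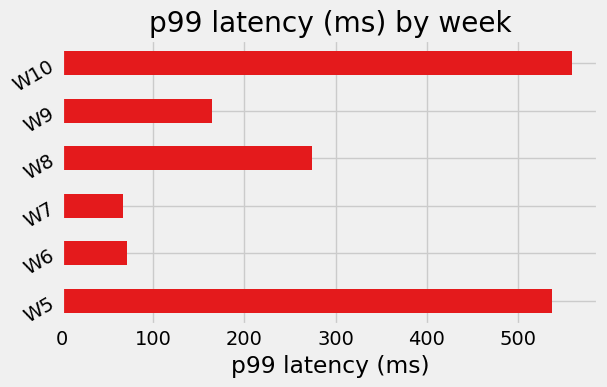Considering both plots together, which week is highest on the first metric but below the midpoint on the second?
Chart 2 median p99 latency (ms) ≈ 200; below-median weeks: W6, W7, W9. Among those, W6 has the highest requests (k) (≈ 900).

W6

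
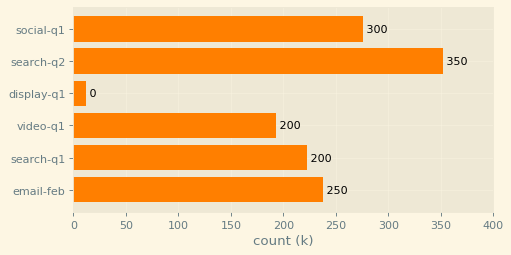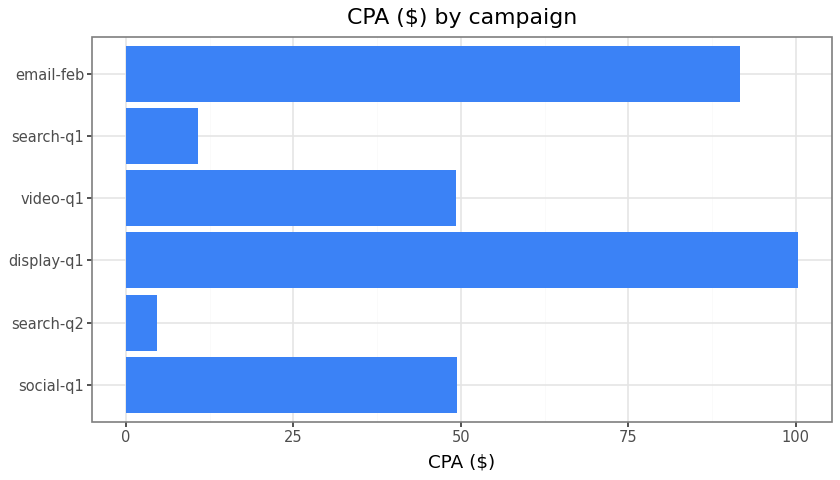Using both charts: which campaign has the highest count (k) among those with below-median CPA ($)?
Chart 2 median CPA ($) ≈ 50; below-median campaigns: search-q2, video-q1, search-q1. Among those, search-q2 has the highest count (k) (≈ 350).

search-q2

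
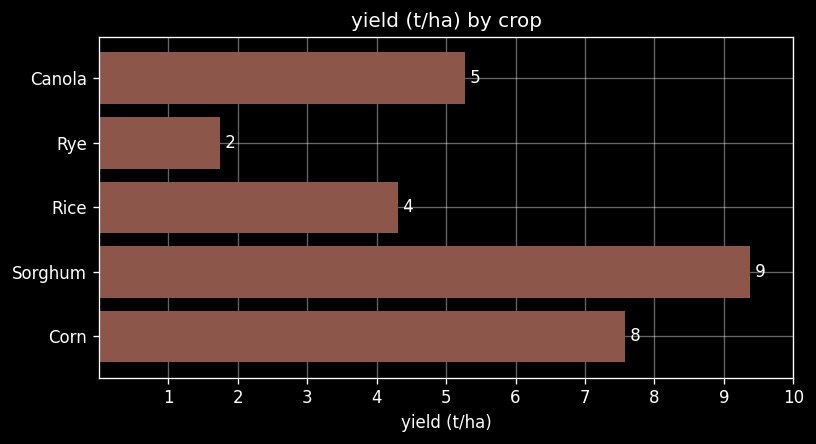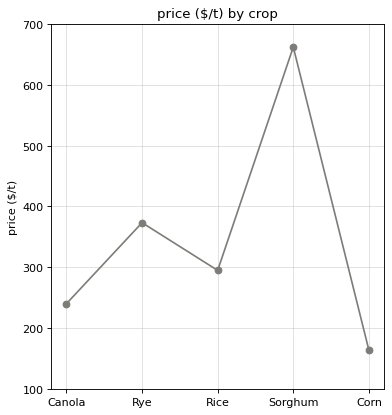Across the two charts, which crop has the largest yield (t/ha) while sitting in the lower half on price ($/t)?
Corn

Chart 2 median price ($/t) ≈ 300; below-median crops: Canola, Corn. Among those, Corn has the highest yield (t/ha) (≈ 8).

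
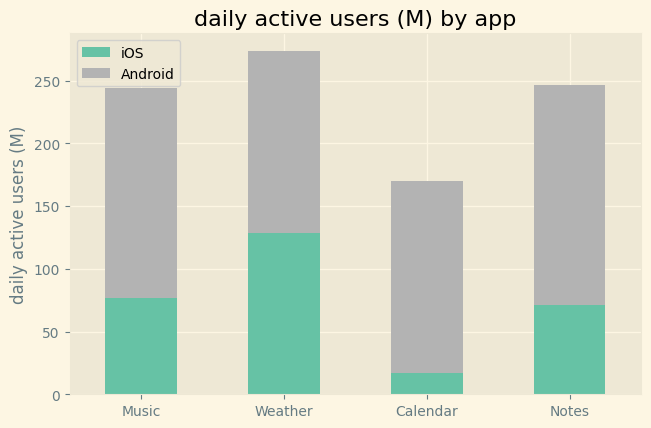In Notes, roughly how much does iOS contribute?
iOS top ≈ 75, bottom ≈ 0; segment ≈ 75.

≈ 75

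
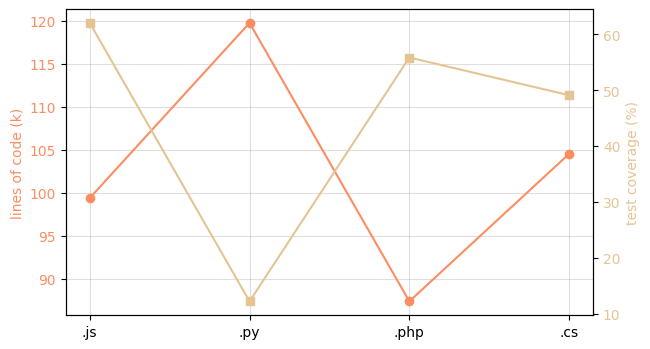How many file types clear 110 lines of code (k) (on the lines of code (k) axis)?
1

Above 110: .py.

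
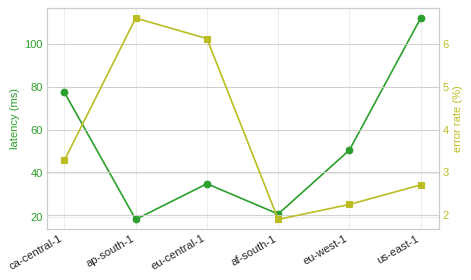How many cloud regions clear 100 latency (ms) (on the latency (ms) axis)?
1

Above 100: us-east-1.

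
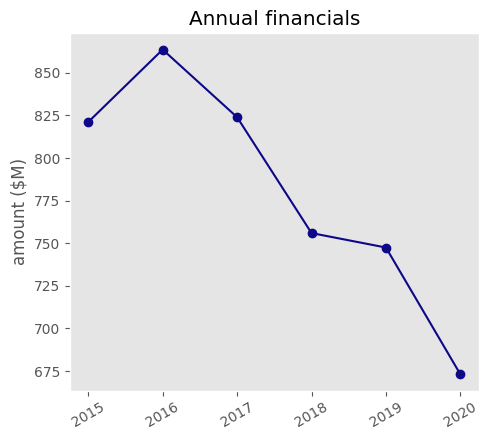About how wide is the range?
≈ 180

Max 2016 ≈ 860, min 2020 ≈ 680; range ≈ 180.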